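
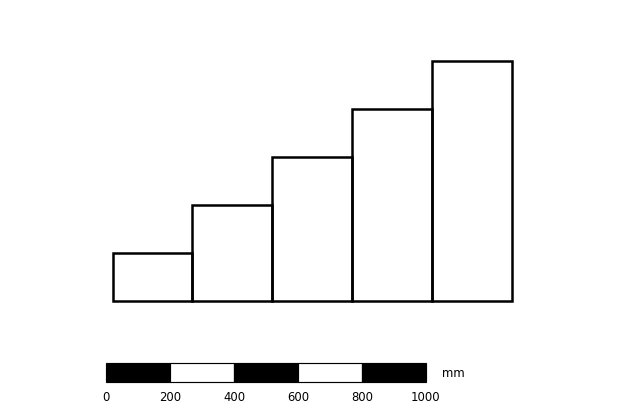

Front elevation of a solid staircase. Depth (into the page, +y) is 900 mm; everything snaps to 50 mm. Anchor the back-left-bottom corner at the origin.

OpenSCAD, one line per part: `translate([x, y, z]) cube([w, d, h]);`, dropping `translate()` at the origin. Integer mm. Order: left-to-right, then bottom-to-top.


cube([250, 900, 150]);
translate([250, 0, 0]) cube([250, 900, 300]);
translate([500, 0, 0]) cube([250, 900, 450]);
translate([750, 0, 0]) cube([250, 900, 600]);
translate([1000, 0, 0]) cube([250, 900, 750]);


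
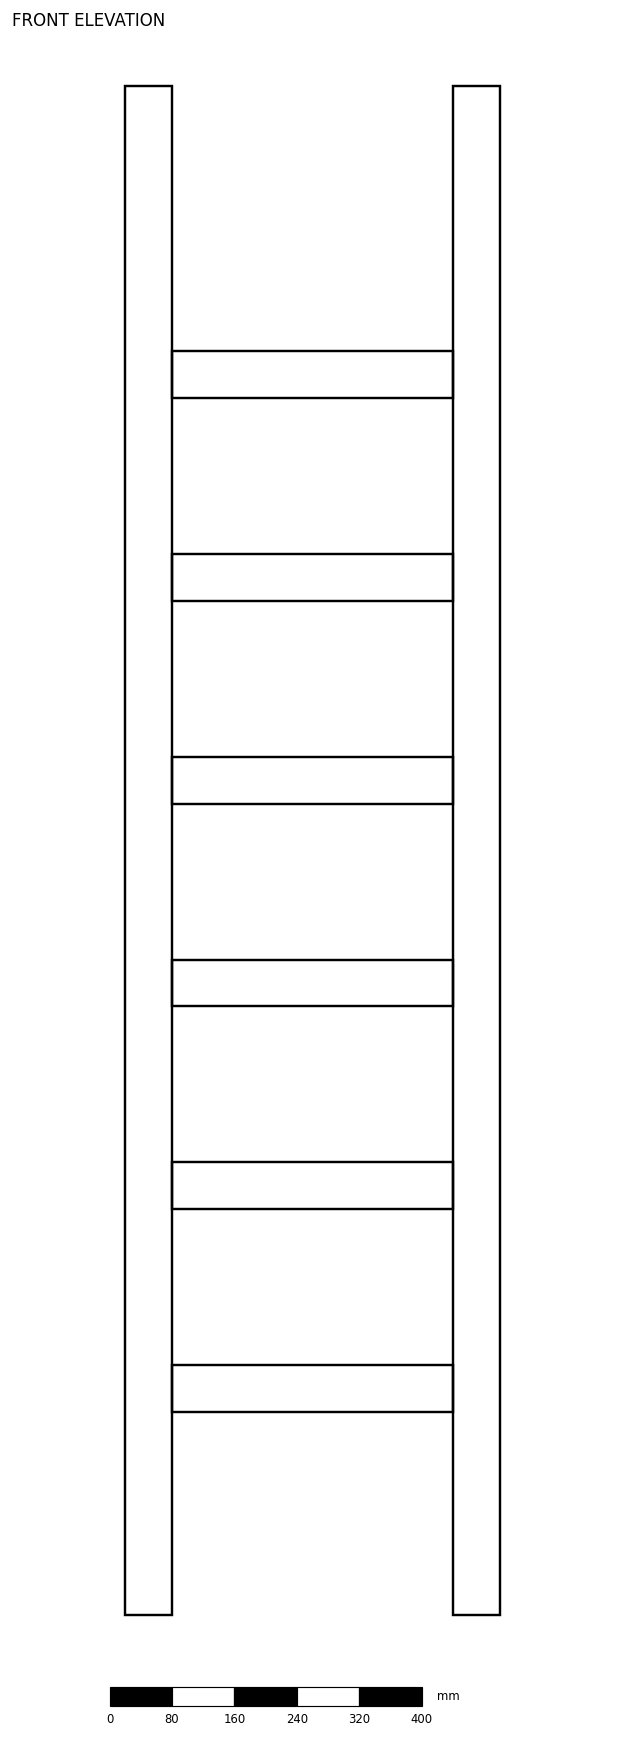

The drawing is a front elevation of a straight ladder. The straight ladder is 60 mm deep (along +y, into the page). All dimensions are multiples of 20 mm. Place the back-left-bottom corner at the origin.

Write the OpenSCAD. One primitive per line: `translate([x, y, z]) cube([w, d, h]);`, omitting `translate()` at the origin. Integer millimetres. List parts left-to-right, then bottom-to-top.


cube([60, 60, 1960]);
translate([60, 0, 260]) cube([360, 60, 60]);
translate([60, 0, 520]) cube([360, 60, 60]);
translate([60, 0, 780]) cube([360, 60, 60]);
translate([60, 0, 1040]) cube([360, 60, 60]);
translate([60, 0, 1300]) cube([360, 60, 60]);
translate([60, 0, 1560]) cube([360, 60, 60]);
translate([420, 0, 0]) cube([60, 60, 1960]);


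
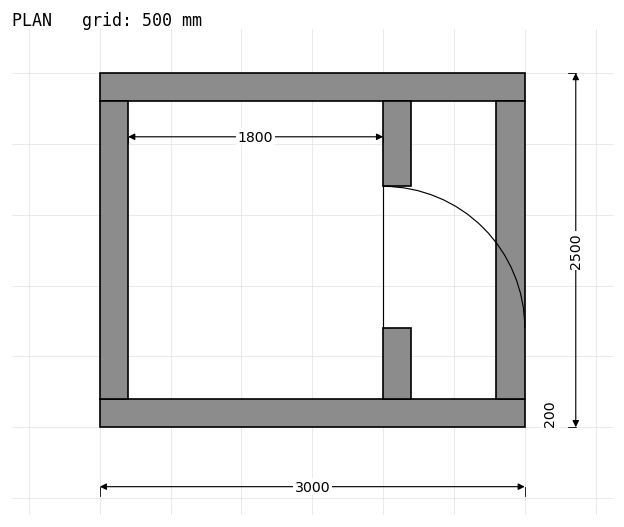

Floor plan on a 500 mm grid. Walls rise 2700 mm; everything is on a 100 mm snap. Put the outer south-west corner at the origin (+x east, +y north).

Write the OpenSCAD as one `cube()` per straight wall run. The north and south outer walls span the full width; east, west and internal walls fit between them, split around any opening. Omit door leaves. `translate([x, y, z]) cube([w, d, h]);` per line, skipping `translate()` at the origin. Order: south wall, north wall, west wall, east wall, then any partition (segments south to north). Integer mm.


cube([3000, 200, 2700]);
translate([0, 2300, 0]) cube([3000, 200, 2700]);
translate([0, 200, 0]) cube([200, 2100, 2700]);
translate([2800, 200, 0]) cube([200, 2100, 2700]);
translate([2000, 200, 0]) cube([200, 500, 2700]);
translate([2000, 1700, 0]) cube([200, 600, 2700]);


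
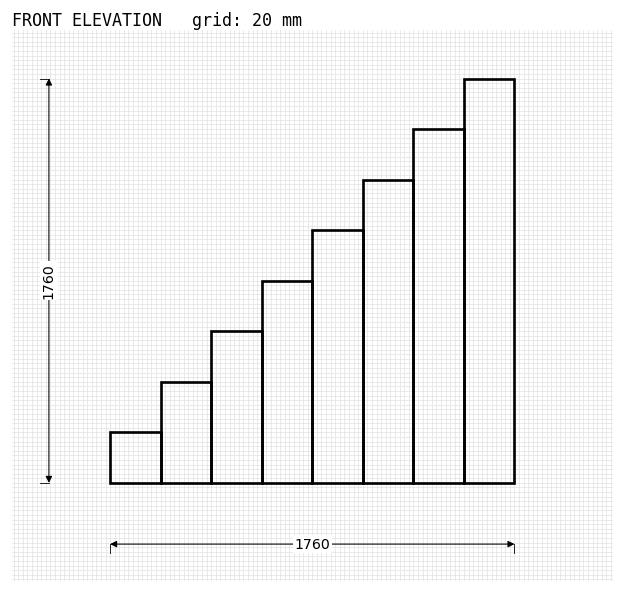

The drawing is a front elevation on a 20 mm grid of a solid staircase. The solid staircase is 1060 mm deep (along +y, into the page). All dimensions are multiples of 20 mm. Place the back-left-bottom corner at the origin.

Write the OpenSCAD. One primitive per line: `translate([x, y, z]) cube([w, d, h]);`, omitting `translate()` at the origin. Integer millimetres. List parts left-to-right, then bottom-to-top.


cube([220, 1060, 220]);
translate([220, 0, 0]) cube([220, 1060, 440]);
translate([440, 0, 0]) cube([220, 1060, 660]);
translate([660, 0, 0]) cube([220, 1060, 880]);
translate([880, 0, 0]) cube([220, 1060, 1100]);
translate([1100, 0, 0]) cube([220, 1060, 1320]);
translate([1320, 0, 0]) cube([220, 1060, 1540]);
translate([1540, 0, 0]) cube([220, 1060, 1760]);


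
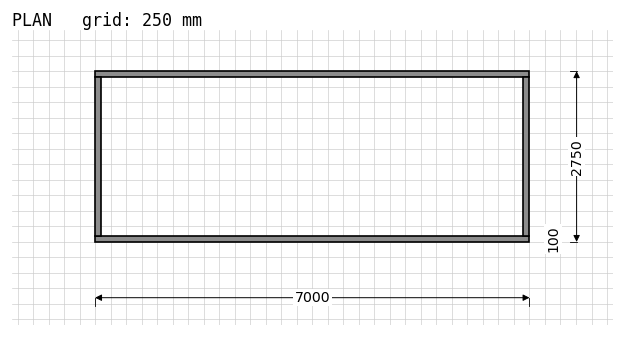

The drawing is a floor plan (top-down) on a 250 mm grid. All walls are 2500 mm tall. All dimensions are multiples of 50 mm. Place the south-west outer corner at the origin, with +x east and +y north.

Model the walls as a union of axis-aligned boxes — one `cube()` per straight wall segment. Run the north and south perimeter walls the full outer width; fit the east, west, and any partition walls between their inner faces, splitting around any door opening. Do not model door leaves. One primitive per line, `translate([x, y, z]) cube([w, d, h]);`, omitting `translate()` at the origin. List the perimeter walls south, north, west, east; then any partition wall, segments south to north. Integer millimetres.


cube([7000, 100, 2500]);
translate([0, 2650, 0]) cube([7000, 100, 2500]);
translate([0, 100, 0]) cube([100, 2550, 2500]);
translate([6900, 100, 0]) cube([100, 2550, 2500]);


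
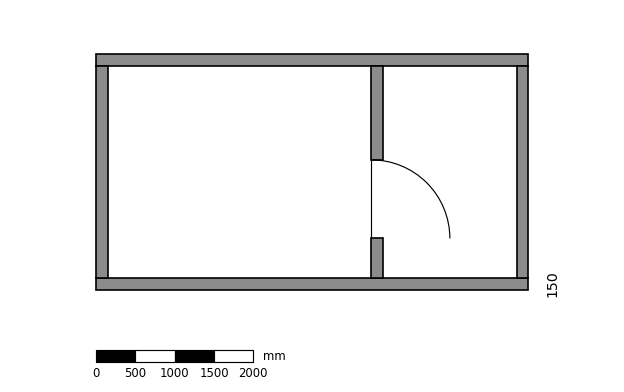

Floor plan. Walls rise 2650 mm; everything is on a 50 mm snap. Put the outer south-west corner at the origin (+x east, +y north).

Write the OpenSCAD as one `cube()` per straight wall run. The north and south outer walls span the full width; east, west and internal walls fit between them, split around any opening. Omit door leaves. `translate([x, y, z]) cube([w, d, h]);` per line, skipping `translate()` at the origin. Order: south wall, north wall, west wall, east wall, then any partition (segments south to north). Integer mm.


cube([5500, 150, 2650]);
translate([0, 2850, 0]) cube([5500, 150, 2650]);
translate([0, 150, 0]) cube([150, 2700, 2650]);
translate([5350, 150, 0]) cube([150, 2700, 2650]);
translate([3500, 150, 0]) cube([150, 500, 2650]);
translate([3500, 1650, 0]) cube([150, 1200, 2650]);


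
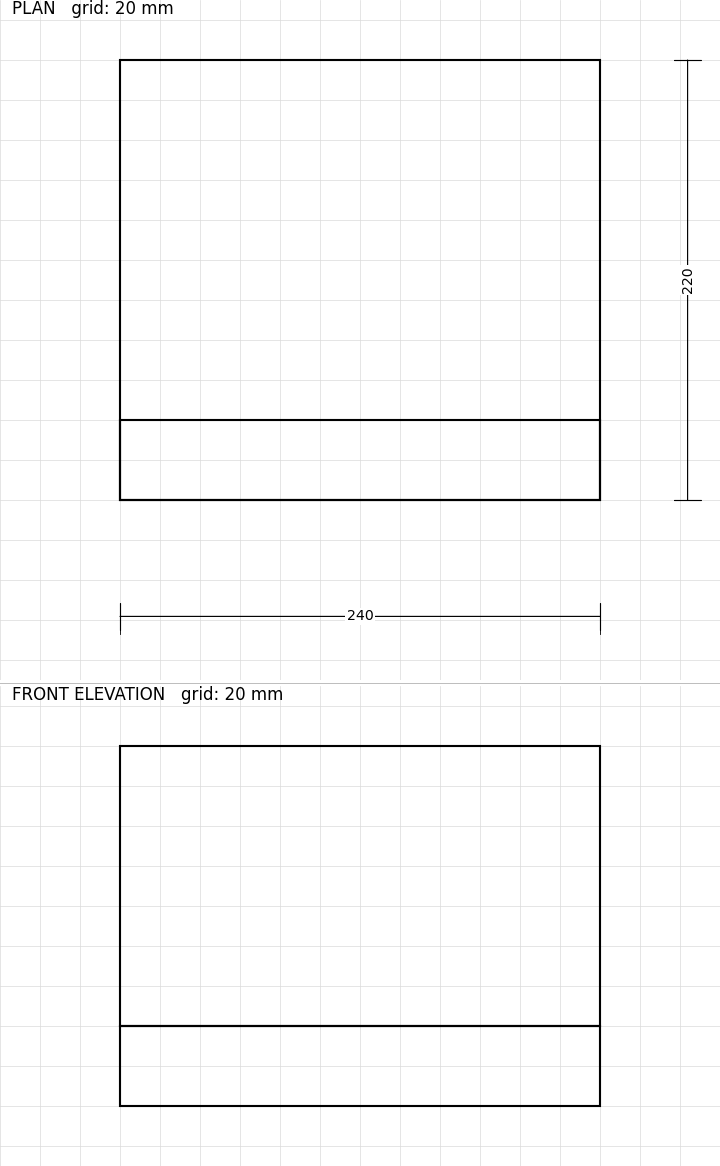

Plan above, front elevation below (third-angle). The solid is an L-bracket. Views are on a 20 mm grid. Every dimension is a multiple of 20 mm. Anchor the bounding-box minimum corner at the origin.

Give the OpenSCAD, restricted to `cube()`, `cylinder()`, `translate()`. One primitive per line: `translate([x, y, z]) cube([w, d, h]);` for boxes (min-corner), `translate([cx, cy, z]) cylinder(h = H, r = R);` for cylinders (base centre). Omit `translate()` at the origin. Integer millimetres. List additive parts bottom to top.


cube([240, 220, 40]);
translate([0, 0, 40]) cube([240, 40, 140]);


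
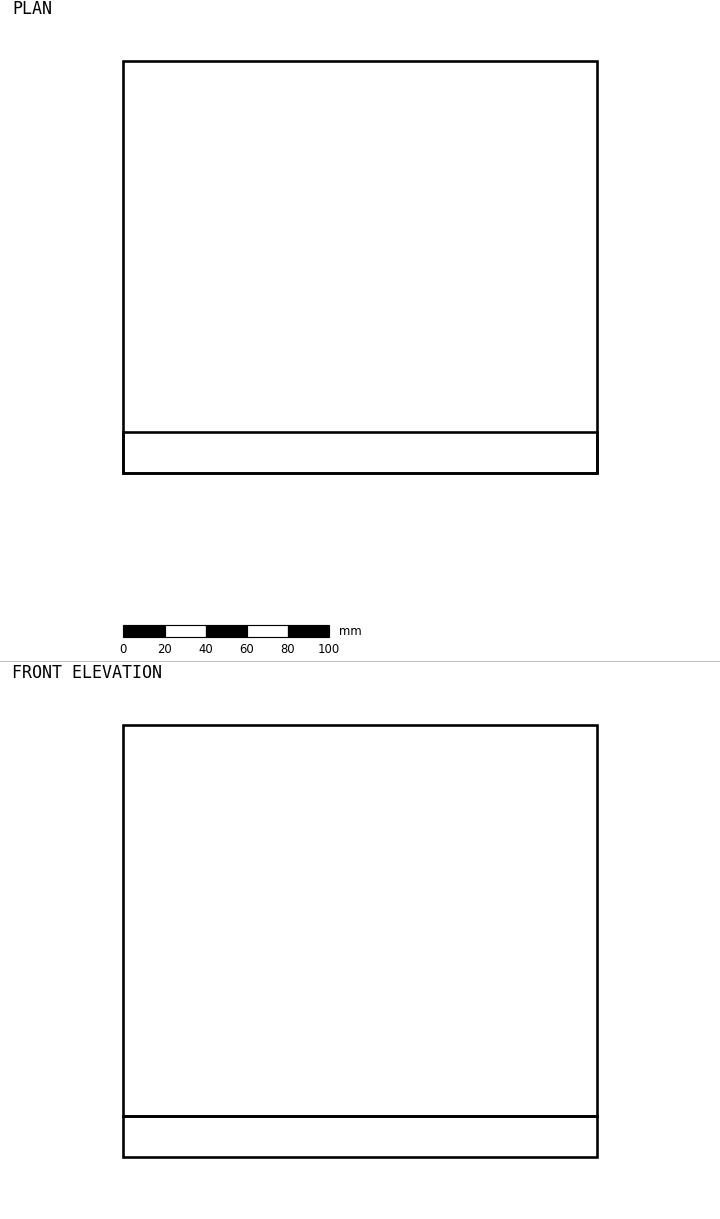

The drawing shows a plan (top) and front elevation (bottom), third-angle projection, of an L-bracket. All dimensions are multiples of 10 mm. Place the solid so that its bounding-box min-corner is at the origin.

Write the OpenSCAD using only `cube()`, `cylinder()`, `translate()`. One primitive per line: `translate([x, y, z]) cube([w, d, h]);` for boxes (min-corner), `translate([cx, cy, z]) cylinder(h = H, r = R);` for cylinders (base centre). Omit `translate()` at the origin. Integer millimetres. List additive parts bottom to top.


cube([230, 200, 20]);
translate([0, 0, 20]) cube([230, 20, 190]);


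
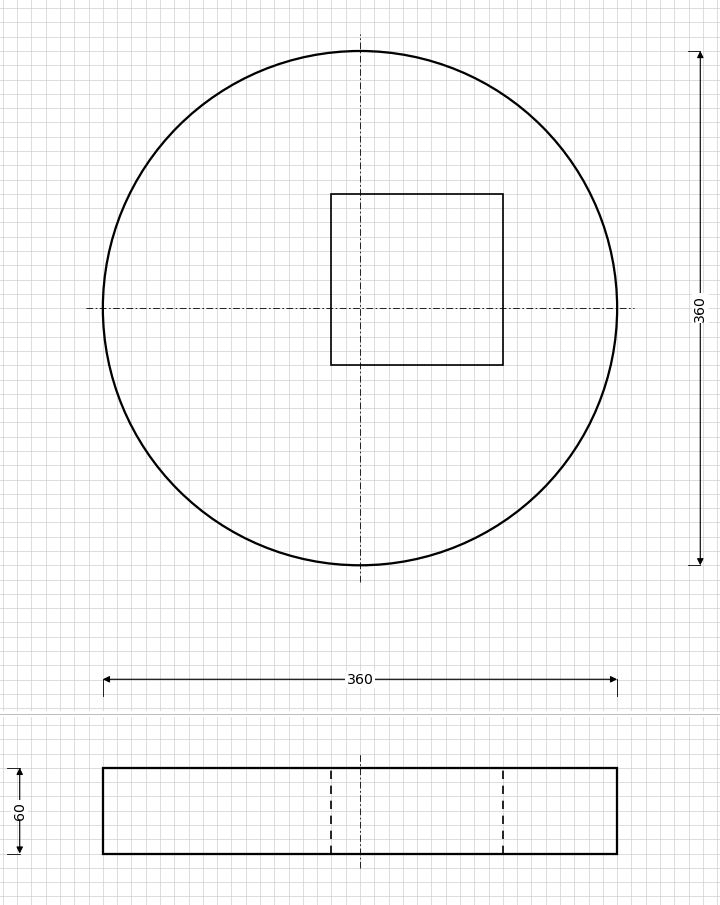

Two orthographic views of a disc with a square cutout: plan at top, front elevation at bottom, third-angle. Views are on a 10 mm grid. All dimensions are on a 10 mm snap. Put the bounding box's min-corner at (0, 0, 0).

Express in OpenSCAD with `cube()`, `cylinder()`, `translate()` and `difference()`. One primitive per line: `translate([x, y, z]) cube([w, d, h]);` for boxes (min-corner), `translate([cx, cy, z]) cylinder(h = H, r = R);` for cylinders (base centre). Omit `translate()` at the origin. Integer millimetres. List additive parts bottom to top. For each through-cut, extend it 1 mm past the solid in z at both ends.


difference() {
  translate([180, 180, 0]) cylinder(h = 60, r = 180);
  translate([160, 140, -1]) cube([120, 120, 62]);
}


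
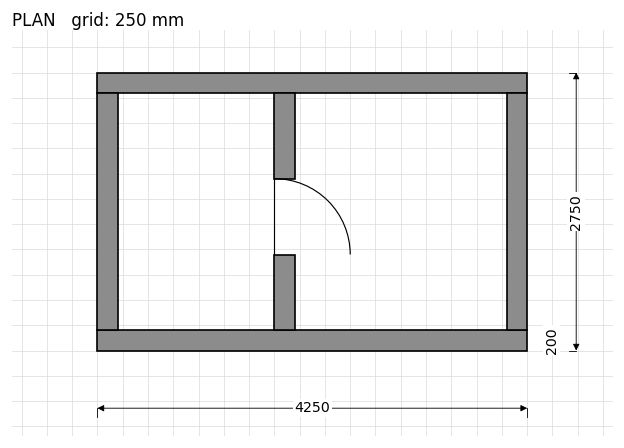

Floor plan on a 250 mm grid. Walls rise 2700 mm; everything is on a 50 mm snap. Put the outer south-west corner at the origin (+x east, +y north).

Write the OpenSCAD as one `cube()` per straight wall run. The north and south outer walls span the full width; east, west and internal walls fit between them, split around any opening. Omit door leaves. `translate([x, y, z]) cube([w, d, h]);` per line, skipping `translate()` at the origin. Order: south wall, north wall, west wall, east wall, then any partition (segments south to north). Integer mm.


cube([4250, 200, 2700]);
translate([0, 2550, 0]) cube([4250, 200, 2700]);
translate([0, 200, 0]) cube([200, 2350, 2700]);
translate([4050, 200, 0]) cube([200, 2350, 2700]);
translate([1750, 200, 0]) cube([200, 750, 2700]);
translate([1750, 1700, 0]) cube([200, 850, 2700]);


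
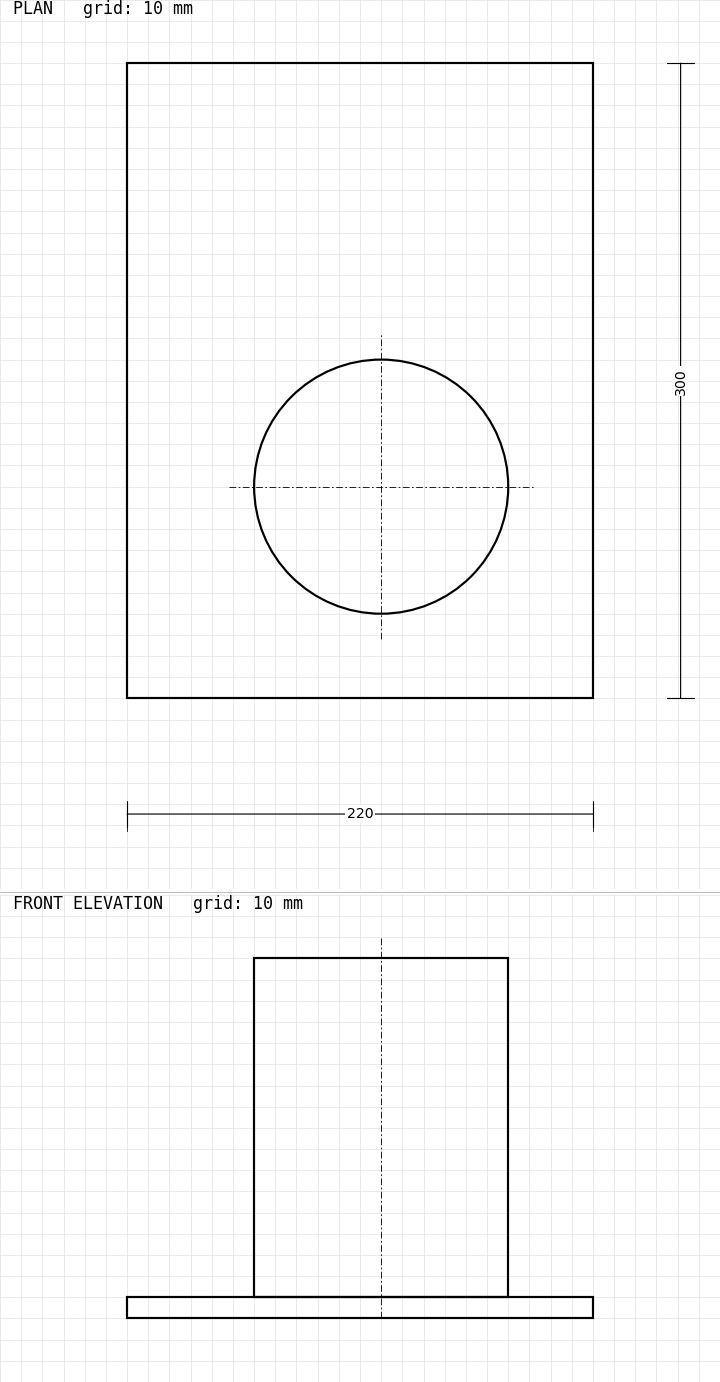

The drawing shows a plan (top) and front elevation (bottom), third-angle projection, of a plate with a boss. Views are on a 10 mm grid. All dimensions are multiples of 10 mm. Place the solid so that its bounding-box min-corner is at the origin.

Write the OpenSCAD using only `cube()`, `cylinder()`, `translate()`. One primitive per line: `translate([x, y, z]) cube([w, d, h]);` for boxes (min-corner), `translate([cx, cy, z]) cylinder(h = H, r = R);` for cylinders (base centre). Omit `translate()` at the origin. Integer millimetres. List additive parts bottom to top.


cube([220, 300, 10]);
translate([120, 100, 10]) cylinder(h = 160, r = 60);


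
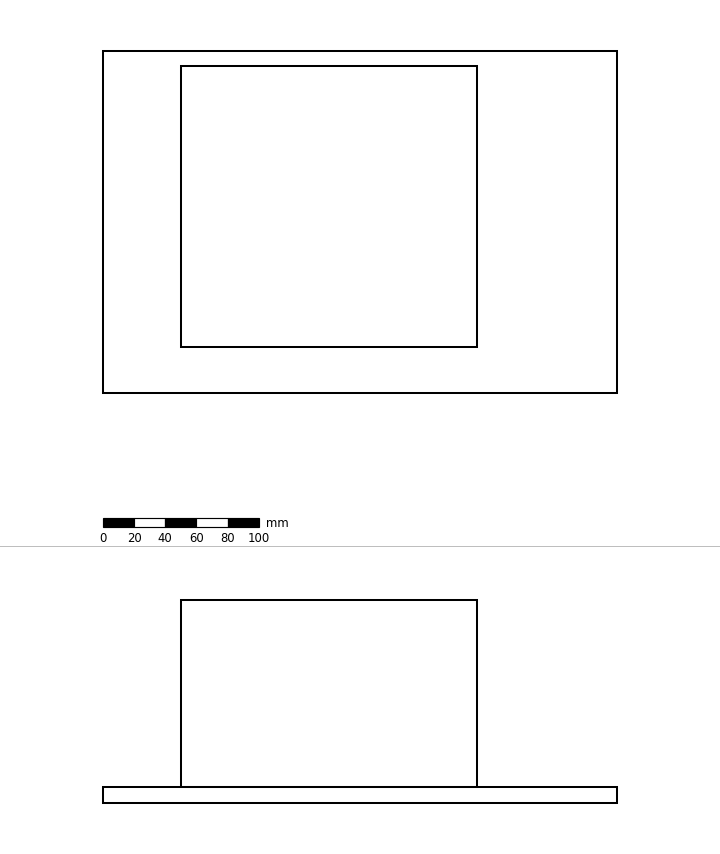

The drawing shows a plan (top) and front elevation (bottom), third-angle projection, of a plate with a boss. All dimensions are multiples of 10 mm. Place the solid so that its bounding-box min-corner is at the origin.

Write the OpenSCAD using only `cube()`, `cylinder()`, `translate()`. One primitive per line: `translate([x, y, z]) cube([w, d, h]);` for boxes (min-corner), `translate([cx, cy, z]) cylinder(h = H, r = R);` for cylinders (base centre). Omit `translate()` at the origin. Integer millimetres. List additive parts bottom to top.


cube([330, 220, 10]);
translate([50, 30, 10]) cube([190, 180, 120]);


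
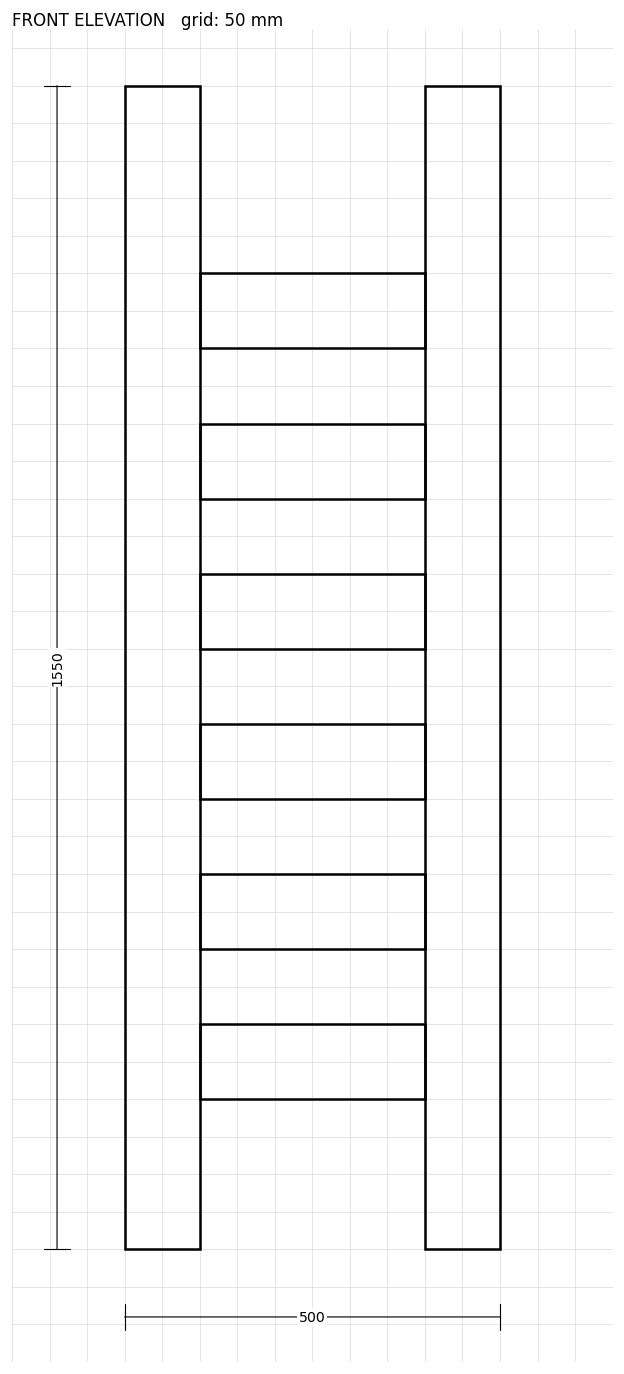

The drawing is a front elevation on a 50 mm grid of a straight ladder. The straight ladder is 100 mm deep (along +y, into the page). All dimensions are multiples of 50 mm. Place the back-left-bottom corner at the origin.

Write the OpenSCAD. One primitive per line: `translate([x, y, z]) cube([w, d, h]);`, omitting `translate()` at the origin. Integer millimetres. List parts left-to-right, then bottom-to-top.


cube([100, 100, 1550]);
translate([100, 0, 200]) cube([300, 100, 100]);
translate([100, 0, 400]) cube([300, 100, 100]);
translate([100, 0, 600]) cube([300, 100, 100]);
translate([100, 0, 800]) cube([300, 100, 100]);
translate([100, 0, 1000]) cube([300, 100, 100]);
translate([100, 0, 1200]) cube([300, 100, 100]);
translate([400, 0, 0]) cube([100, 100, 1550]);


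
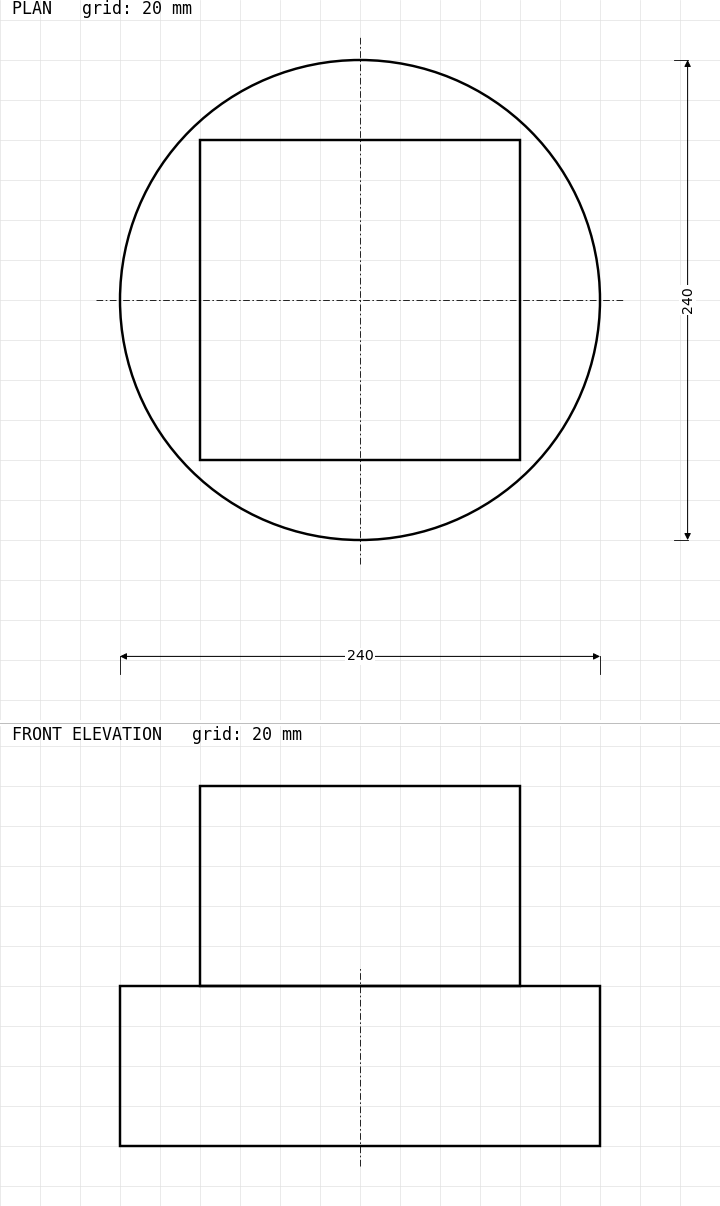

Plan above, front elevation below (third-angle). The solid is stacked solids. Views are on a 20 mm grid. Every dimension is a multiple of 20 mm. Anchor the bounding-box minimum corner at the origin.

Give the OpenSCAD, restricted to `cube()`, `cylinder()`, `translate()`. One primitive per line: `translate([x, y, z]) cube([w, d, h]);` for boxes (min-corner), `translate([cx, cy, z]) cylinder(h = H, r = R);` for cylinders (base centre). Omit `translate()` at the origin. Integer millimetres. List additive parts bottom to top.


translate([120, 120, 0]) cylinder(h = 80, r = 120);
translate([40, 40, 80]) cube([160, 160, 100]);


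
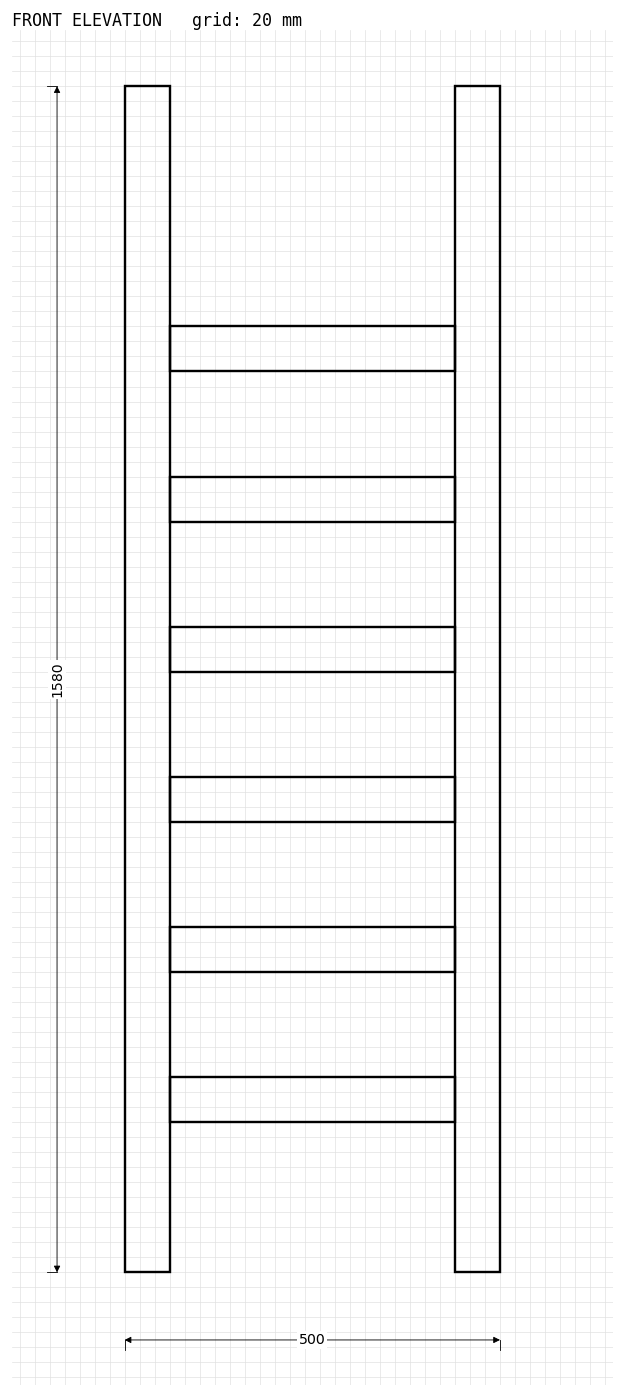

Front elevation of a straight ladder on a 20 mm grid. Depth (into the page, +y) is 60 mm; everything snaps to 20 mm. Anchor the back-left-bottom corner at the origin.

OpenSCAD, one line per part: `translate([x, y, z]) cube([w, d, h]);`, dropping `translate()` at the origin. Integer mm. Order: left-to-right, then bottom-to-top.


cube([60, 60, 1580]);
translate([60, 0, 200]) cube([380, 60, 60]);
translate([60, 0, 400]) cube([380, 60, 60]);
translate([60, 0, 600]) cube([380, 60, 60]);
translate([60, 0, 800]) cube([380, 60, 60]);
translate([60, 0, 1000]) cube([380, 60, 60]);
translate([60, 0, 1200]) cube([380, 60, 60]);
translate([440, 0, 0]) cube([60, 60, 1580]);


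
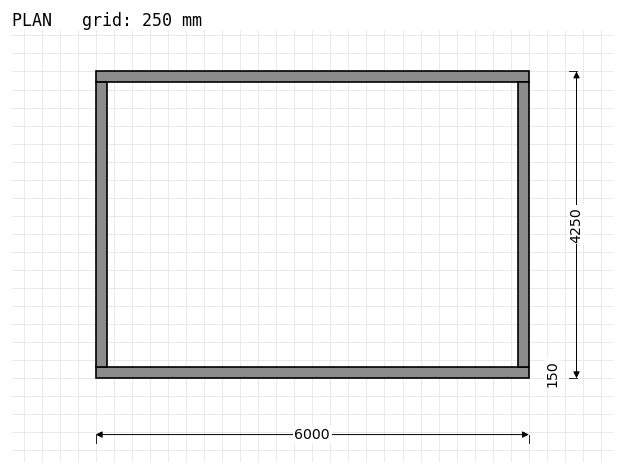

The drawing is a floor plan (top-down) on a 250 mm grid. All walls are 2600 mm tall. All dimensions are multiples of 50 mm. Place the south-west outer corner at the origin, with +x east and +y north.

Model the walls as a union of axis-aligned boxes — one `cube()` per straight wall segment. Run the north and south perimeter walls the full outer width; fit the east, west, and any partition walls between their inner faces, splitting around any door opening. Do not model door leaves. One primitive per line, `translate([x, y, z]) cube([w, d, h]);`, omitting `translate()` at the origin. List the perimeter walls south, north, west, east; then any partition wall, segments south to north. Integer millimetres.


cube([6000, 150, 2600]);
translate([0, 4100, 0]) cube([6000, 150, 2600]);
translate([0, 150, 0]) cube([150, 3950, 2600]);
translate([5850, 150, 0]) cube([150, 3950, 2600]);


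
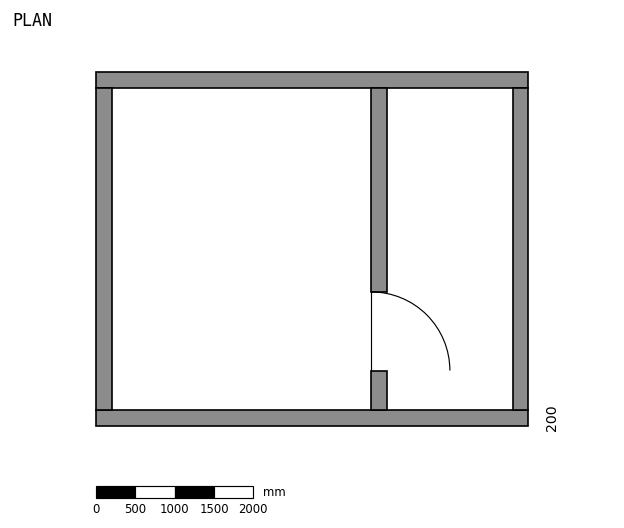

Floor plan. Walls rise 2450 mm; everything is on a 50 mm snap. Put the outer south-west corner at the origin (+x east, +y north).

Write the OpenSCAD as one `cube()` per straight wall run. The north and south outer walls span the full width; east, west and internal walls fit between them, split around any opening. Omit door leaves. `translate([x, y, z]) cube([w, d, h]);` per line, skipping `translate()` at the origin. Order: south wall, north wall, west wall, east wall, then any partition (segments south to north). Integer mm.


cube([5500, 200, 2450]);
translate([0, 4300, 0]) cube([5500, 200, 2450]);
translate([0, 200, 0]) cube([200, 4100, 2450]);
translate([5300, 200, 0]) cube([200, 4100, 2450]);
translate([3500, 200, 0]) cube([200, 500, 2450]);
translate([3500, 1700, 0]) cube([200, 2600, 2450]);


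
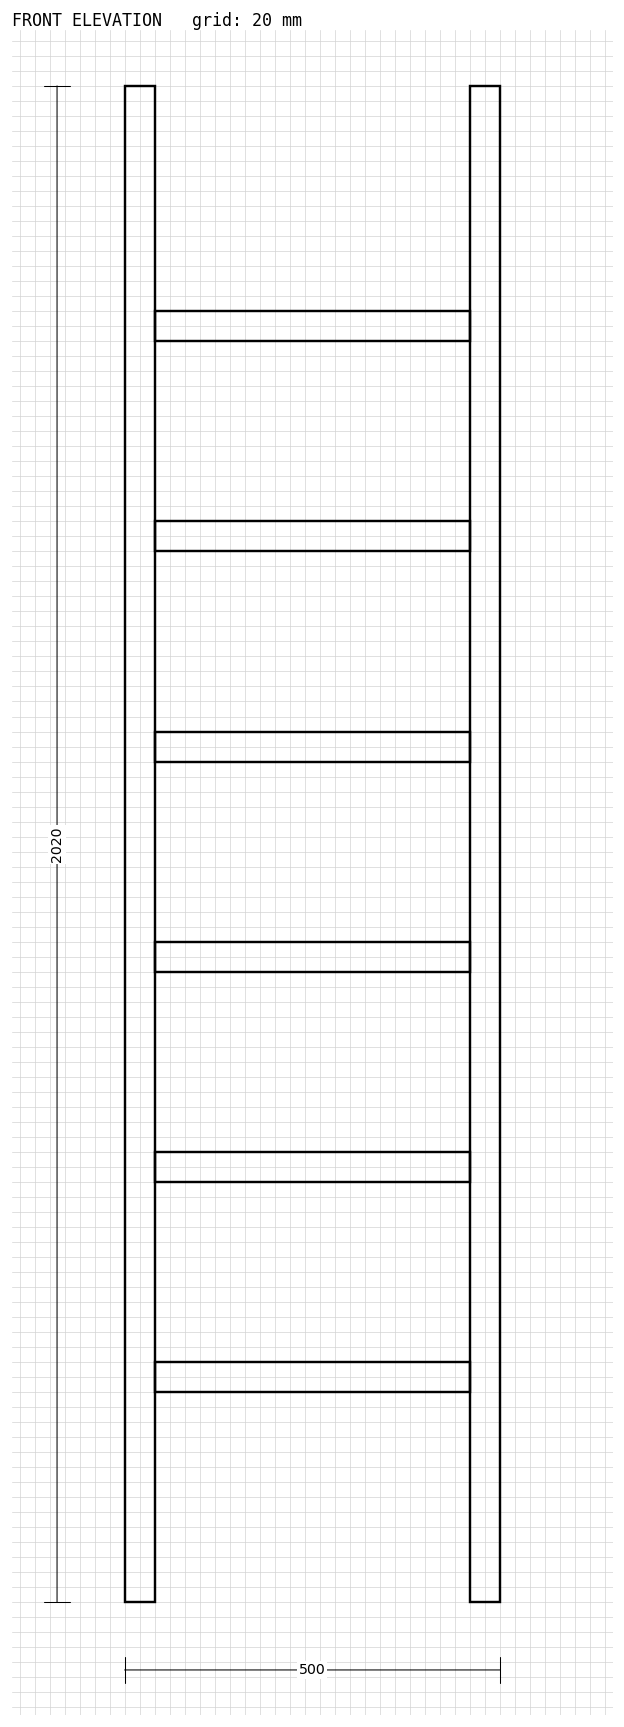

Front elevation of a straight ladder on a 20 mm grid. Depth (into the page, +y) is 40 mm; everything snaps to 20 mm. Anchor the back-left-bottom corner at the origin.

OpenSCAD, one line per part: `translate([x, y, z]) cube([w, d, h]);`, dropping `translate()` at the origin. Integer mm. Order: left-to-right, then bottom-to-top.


cube([40, 40, 2020]);
translate([40, 0, 280]) cube([420, 40, 40]);
translate([40, 0, 560]) cube([420, 40, 40]);
translate([40, 0, 840]) cube([420, 40, 40]);
translate([40, 0, 1120]) cube([420, 40, 40]);
translate([40, 0, 1400]) cube([420, 40, 40]);
translate([40, 0, 1680]) cube([420, 40, 40]);
translate([460, 0, 0]) cube([40, 40, 2020]);


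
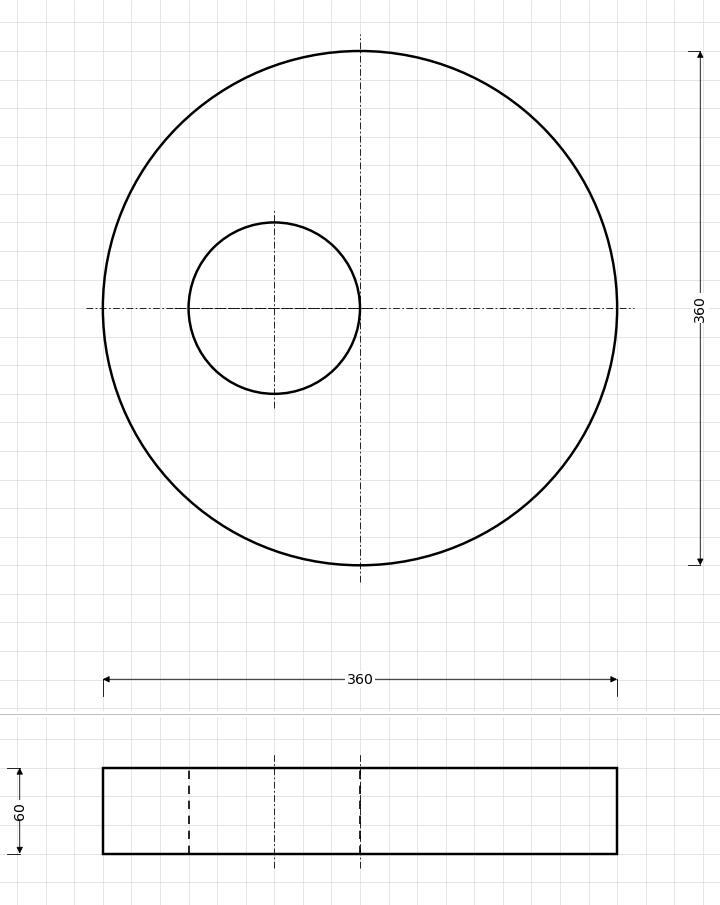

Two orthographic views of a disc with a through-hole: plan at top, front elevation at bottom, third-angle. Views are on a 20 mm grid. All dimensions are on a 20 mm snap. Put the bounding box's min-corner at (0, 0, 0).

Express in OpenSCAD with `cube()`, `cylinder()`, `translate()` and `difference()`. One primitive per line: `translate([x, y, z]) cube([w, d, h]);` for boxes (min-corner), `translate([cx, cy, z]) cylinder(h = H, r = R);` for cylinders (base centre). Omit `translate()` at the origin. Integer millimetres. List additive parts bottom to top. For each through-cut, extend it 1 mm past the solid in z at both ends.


difference() {
  translate([180, 180, 0]) cylinder(h = 60, r = 180);
  translate([120, 180, -1]) cylinder(h = 62, r = 60);
}


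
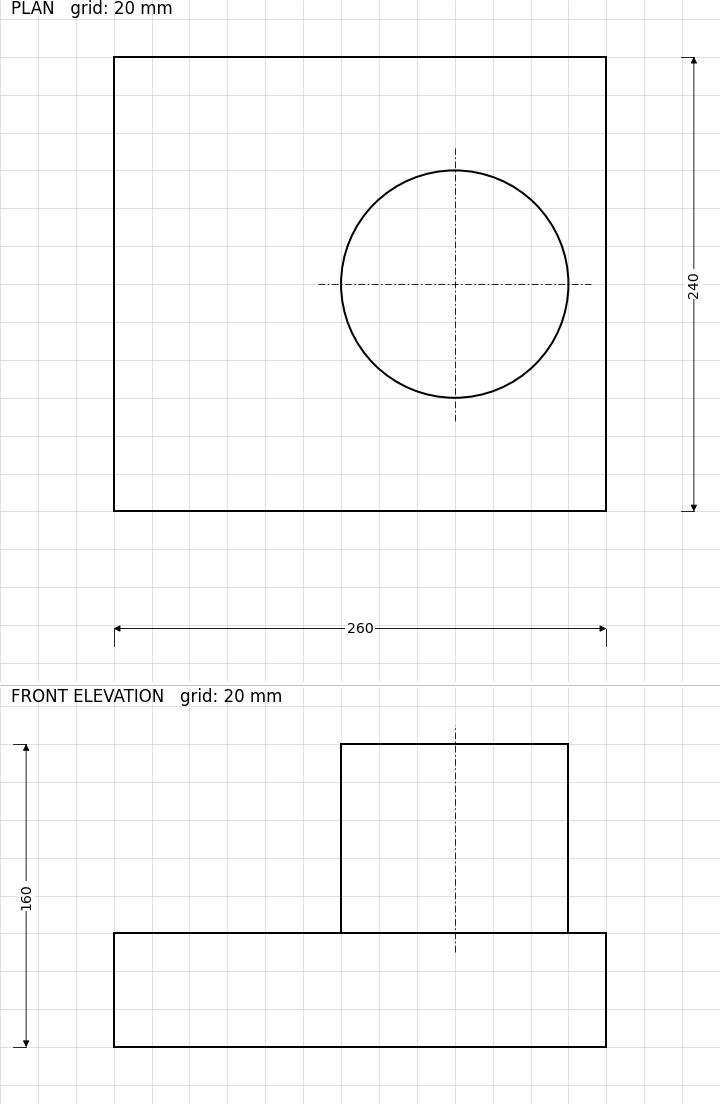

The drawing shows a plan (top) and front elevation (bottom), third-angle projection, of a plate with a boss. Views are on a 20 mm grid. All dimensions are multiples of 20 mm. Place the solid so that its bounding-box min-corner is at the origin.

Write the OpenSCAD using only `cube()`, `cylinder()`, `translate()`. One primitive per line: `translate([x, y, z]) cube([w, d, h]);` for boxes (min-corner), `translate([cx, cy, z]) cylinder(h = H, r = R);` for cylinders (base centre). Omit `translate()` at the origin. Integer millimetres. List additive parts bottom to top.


cube([260, 240, 60]);
translate([180, 120, 60]) cylinder(h = 100, r = 60);


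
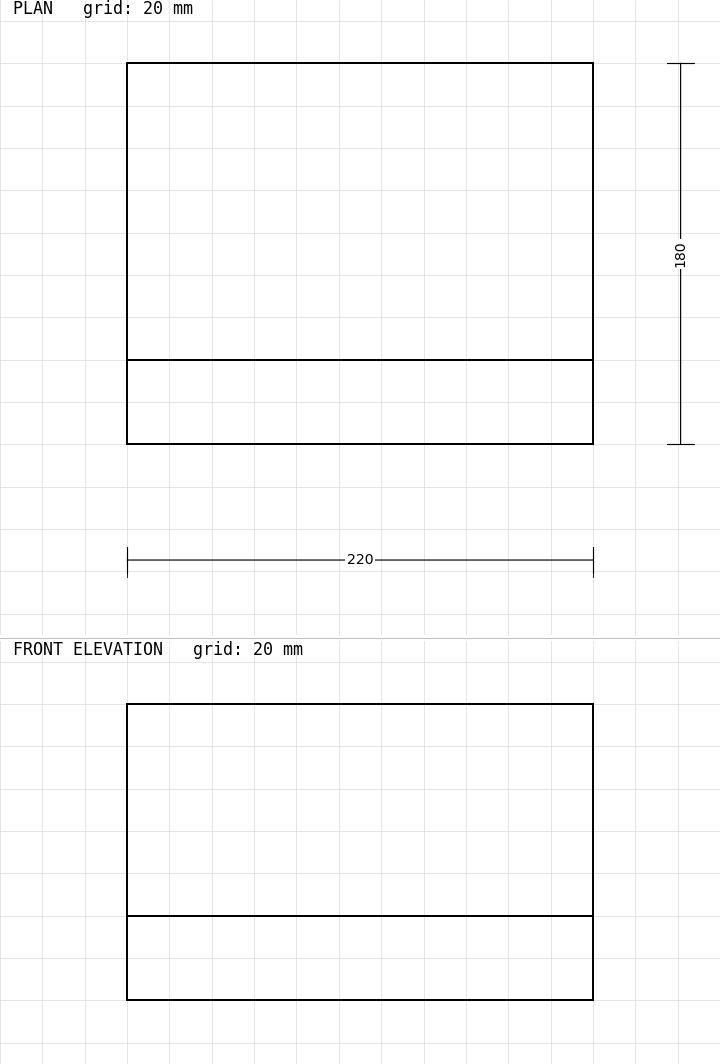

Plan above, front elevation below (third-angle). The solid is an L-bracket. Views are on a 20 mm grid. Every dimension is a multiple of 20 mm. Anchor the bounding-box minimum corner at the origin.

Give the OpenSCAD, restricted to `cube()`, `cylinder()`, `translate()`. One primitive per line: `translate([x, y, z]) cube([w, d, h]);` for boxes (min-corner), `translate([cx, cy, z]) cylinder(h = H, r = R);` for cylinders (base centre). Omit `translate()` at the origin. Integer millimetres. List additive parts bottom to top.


cube([220, 180, 40]);
translate([0, 0, 40]) cube([220, 40, 100]);


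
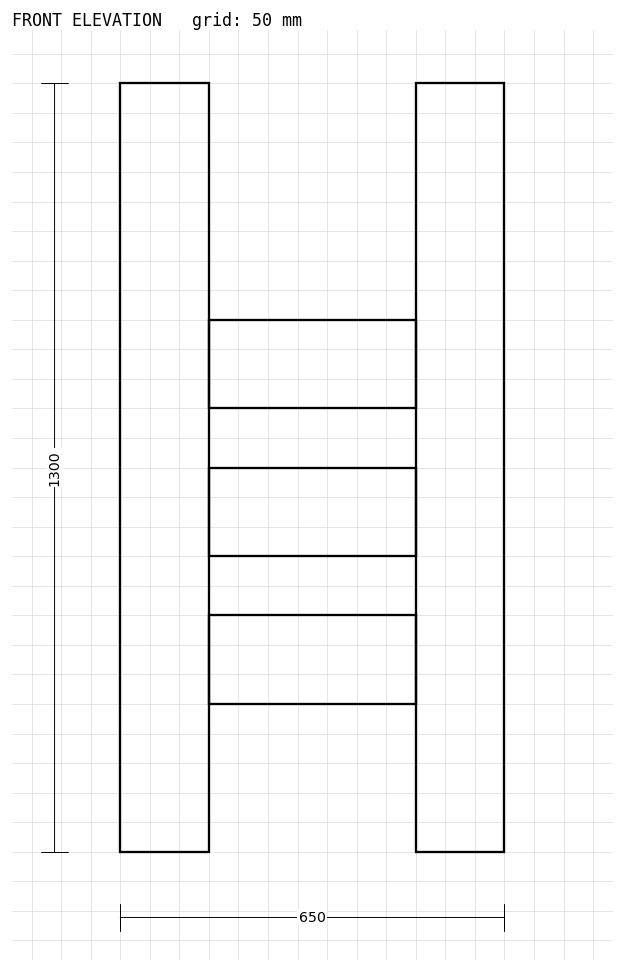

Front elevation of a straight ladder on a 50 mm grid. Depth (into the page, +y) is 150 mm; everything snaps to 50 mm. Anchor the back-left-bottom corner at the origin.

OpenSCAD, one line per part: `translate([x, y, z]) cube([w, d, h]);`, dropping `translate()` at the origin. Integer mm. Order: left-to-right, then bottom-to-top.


cube([150, 150, 1300]);
translate([150, 0, 250]) cube([350, 150, 150]);
translate([150, 0, 500]) cube([350, 150, 150]);
translate([150, 0, 750]) cube([350, 150, 150]);
translate([500, 0, 0]) cube([150, 150, 1300]);


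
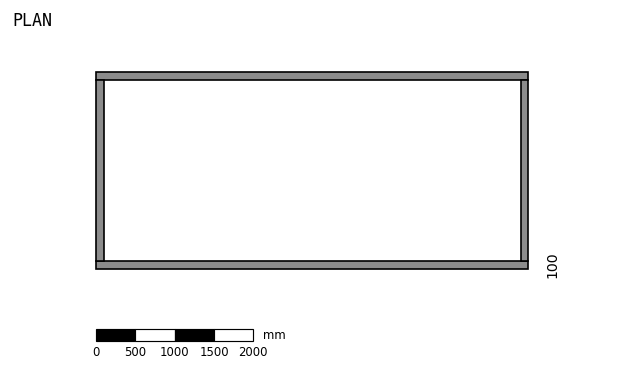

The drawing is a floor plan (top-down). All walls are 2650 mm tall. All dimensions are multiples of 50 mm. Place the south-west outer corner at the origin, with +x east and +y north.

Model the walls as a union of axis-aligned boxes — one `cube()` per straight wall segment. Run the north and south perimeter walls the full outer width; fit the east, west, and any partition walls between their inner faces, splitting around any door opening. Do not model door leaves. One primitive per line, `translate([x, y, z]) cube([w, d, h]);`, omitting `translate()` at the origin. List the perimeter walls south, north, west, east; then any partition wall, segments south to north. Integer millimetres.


cube([5500, 100, 2650]);
translate([0, 2400, 0]) cube([5500, 100, 2650]);
translate([0, 100, 0]) cube([100, 2300, 2650]);
translate([5400, 100, 0]) cube([100, 2300, 2650]);


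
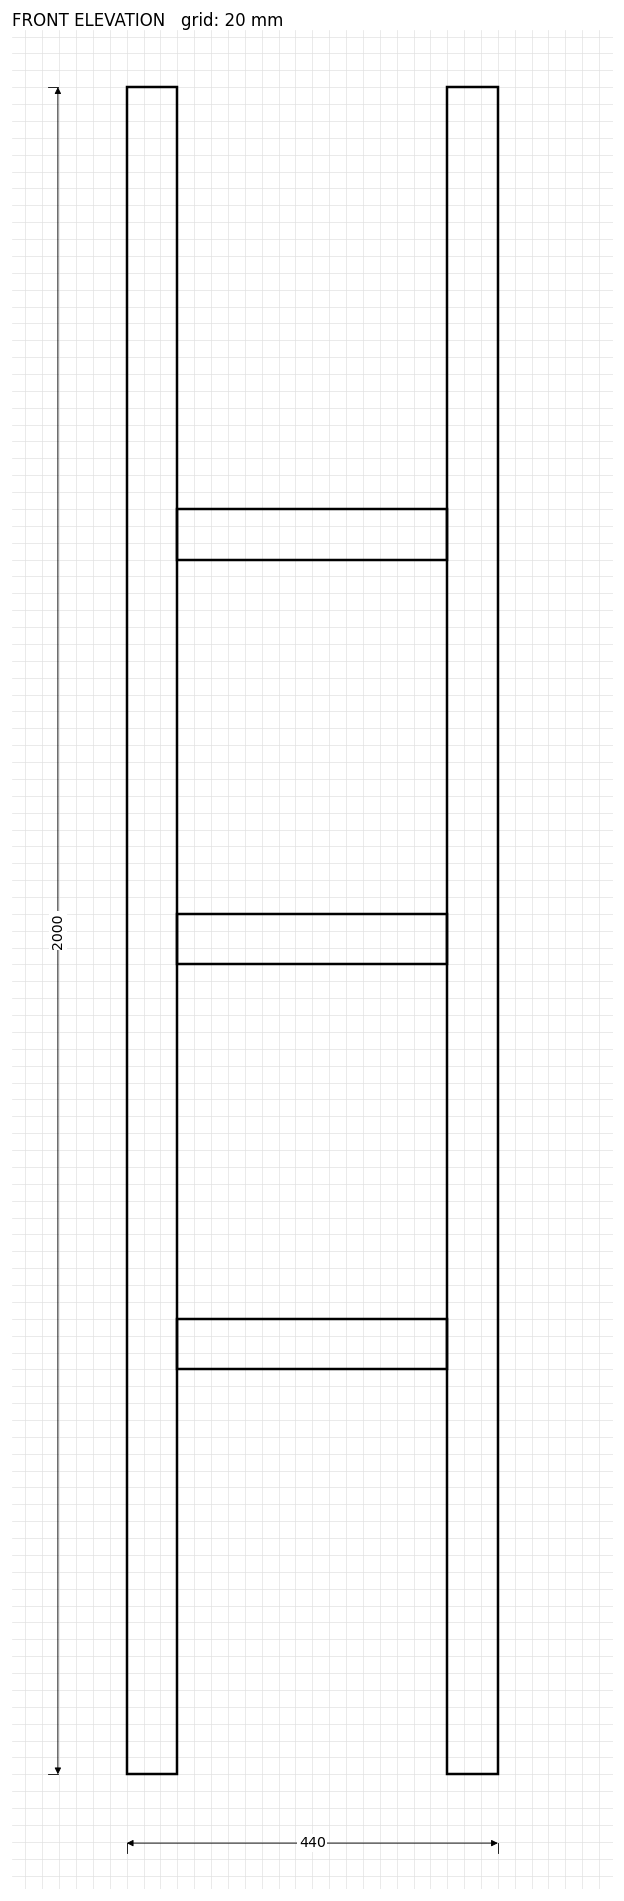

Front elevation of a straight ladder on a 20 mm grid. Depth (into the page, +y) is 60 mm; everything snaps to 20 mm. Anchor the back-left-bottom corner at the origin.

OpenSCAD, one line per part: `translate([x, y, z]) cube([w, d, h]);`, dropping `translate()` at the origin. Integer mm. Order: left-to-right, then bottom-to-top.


cube([60, 60, 2000]);
translate([60, 0, 480]) cube([320, 60, 60]);
translate([60, 0, 960]) cube([320, 60, 60]);
translate([60, 0, 1440]) cube([320, 60, 60]);
translate([380, 0, 0]) cube([60, 60, 2000]);


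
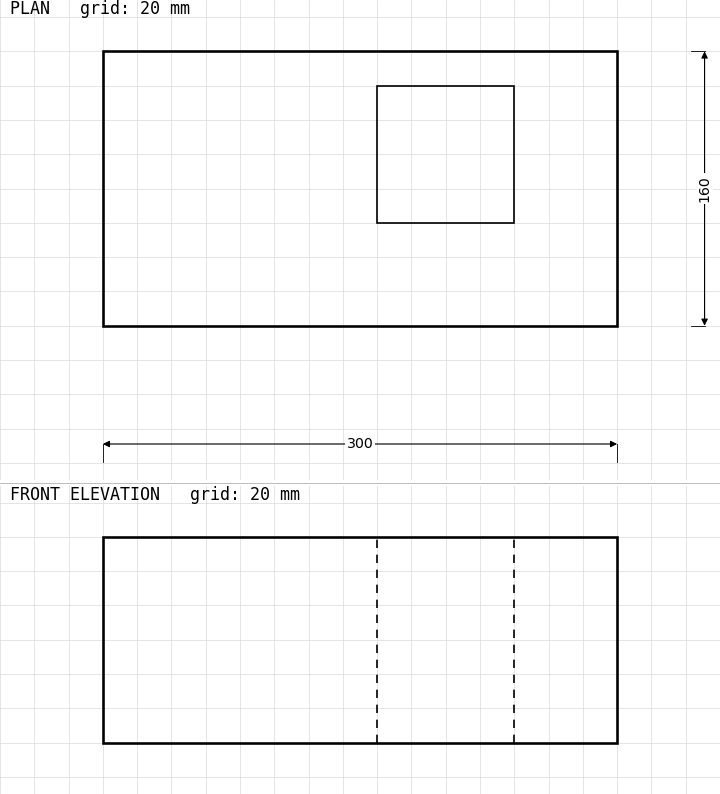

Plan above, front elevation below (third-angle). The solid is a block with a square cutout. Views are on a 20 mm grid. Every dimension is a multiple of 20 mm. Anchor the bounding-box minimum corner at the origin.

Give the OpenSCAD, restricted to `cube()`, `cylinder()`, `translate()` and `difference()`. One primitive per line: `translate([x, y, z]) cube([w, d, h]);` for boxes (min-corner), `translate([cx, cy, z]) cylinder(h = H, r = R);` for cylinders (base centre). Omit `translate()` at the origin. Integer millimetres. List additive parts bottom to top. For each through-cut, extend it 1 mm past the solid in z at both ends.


difference() {
  cube([300, 160, 120]);
  translate([160, 60, -1]) cube([80, 80, 122]);
}


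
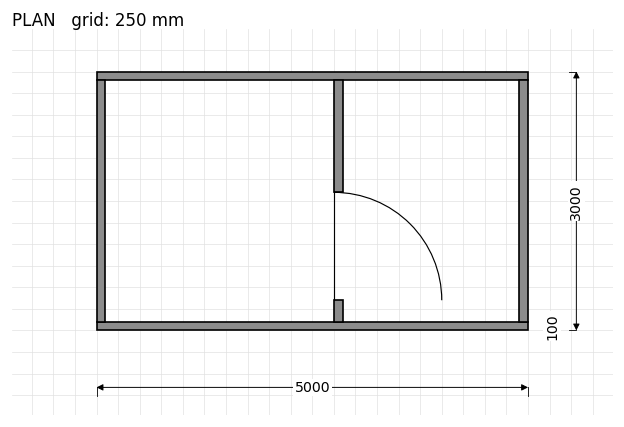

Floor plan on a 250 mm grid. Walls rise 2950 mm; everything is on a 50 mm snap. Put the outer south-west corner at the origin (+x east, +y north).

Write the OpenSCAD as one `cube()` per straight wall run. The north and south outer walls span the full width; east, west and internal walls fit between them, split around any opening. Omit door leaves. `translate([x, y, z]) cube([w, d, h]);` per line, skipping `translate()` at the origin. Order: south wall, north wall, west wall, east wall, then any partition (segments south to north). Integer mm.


cube([5000, 100, 2950]);
translate([0, 2900, 0]) cube([5000, 100, 2950]);
translate([0, 100, 0]) cube([100, 2800, 2950]);
translate([4900, 100, 0]) cube([100, 2800, 2950]);
translate([2750, 100, 0]) cube([100, 250, 2950]);
translate([2750, 1600, 0]) cube([100, 1300, 2950]);


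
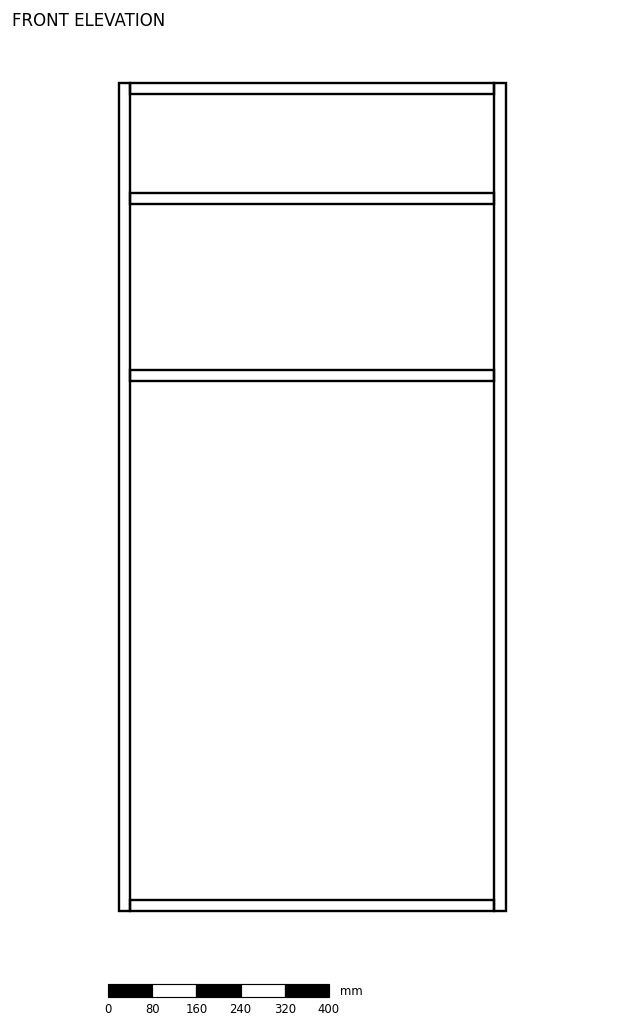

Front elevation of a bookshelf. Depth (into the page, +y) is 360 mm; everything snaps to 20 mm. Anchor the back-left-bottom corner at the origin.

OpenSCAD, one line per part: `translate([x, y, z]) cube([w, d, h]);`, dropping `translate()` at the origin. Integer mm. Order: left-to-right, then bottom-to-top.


cube([20, 360, 1500]);
translate([20, 0, 0]) cube([660, 360, 20]);
translate([20, 0, 960]) cube([660, 360, 20]);
translate([20, 0, 1280]) cube([660, 360, 20]);
translate([20, 0, 1480]) cube([660, 360, 20]);
translate([680, 0, 0]) cube([20, 360, 1500]);


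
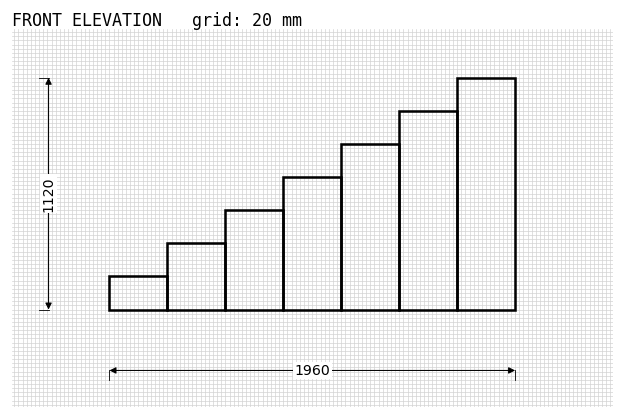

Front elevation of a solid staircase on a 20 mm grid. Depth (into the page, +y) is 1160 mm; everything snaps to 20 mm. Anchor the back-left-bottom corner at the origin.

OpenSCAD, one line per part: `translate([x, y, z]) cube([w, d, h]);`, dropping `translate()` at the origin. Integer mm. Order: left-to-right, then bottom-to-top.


cube([280, 1160, 160]);
translate([280, 0, 0]) cube([280, 1160, 320]);
translate([560, 0, 0]) cube([280, 1160, 480]);
translate([840, 0, 0]) cube([280, 1160, 640]);
translate([1120, 0, 0]) cube([280, 1160, 800]);
translate([1400, 0, 0]) cube([280, 1160, 960]);
translate([1680, 0, 0]) cube([280, 1160, 1120]);


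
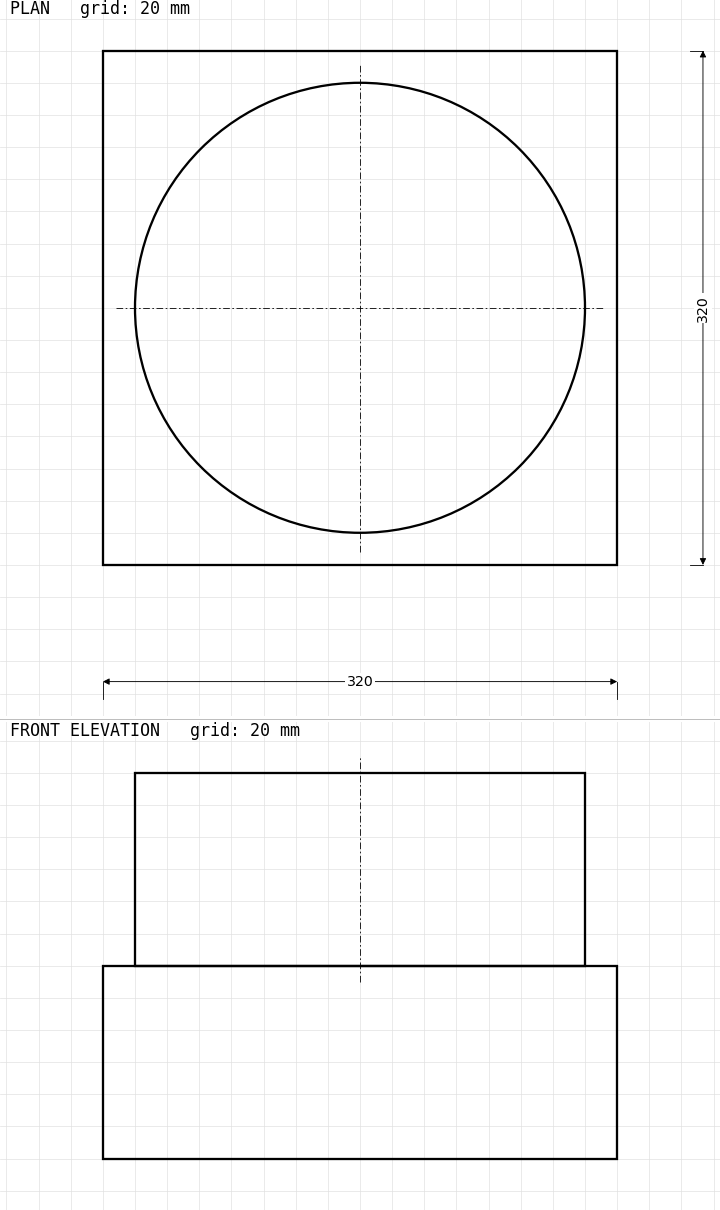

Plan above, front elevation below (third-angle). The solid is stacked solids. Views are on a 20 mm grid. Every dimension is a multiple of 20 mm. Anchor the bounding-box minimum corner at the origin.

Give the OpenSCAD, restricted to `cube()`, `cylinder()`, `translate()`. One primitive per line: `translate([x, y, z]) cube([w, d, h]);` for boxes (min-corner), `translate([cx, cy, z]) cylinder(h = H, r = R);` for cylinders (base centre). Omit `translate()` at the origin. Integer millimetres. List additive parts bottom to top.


cube([320, 320, 120]);
translate([160, 160, 120]) cylinder(h = 120, r = 140);


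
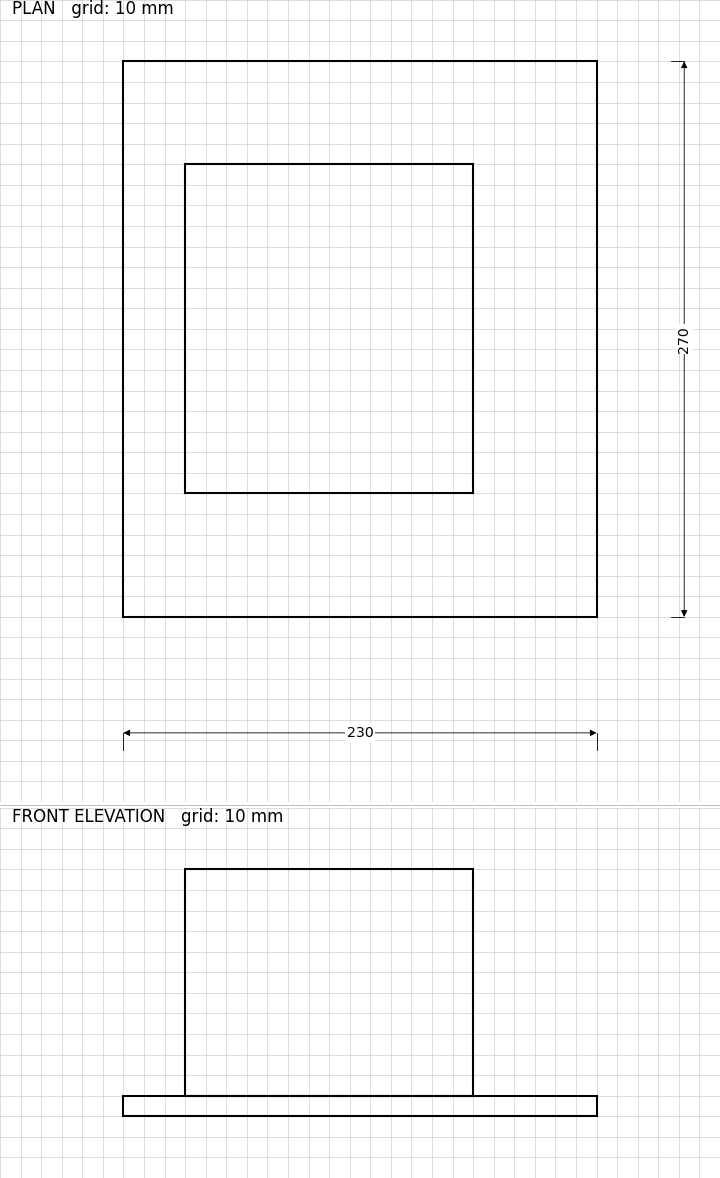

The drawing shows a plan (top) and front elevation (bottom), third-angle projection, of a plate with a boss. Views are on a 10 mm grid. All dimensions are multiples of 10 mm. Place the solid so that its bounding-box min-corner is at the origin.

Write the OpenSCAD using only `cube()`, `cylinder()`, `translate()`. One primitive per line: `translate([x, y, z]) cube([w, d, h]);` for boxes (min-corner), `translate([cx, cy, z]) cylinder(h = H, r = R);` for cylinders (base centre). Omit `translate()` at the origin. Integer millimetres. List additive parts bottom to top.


cube([230, 270, 10]);
translate([30, 60, 10]) cube([140, 160, 110]);


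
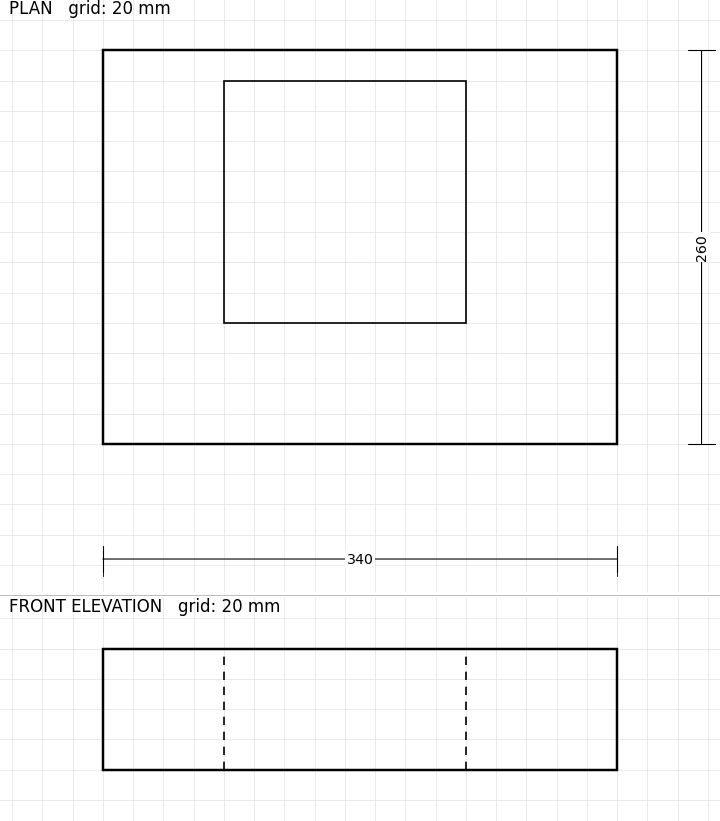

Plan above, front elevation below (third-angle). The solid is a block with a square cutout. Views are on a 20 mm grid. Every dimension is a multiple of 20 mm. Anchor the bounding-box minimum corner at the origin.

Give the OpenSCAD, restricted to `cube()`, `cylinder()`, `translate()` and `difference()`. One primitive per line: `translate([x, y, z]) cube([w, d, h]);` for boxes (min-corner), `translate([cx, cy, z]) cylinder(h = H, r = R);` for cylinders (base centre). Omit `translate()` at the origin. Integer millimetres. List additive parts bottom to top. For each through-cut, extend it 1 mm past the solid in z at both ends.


difference() {
  cube([340, 260, 80]);
  translate([80, 80, -1]) cube([160, 160, 82]);
}


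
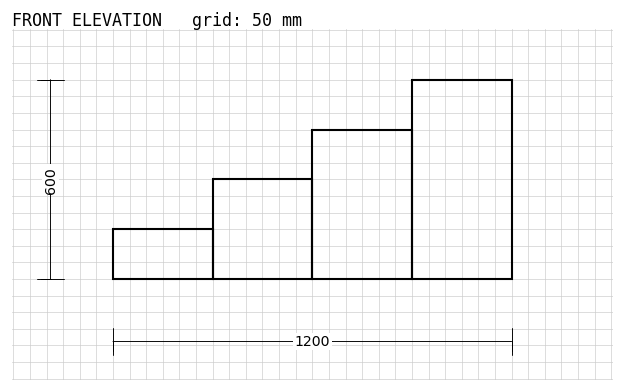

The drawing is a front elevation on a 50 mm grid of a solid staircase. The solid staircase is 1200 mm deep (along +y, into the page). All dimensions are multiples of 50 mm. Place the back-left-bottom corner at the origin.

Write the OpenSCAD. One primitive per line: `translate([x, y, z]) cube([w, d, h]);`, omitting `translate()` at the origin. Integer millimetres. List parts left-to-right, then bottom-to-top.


cube([300, 1200, 150]);
translate([300, 0, 0]) cube([300, 1200, 300]);
translate([600, 0, 0]) cube([300, 1200, 450]);
translate([900, 0, 0]) cube([300, 1200, 600]);


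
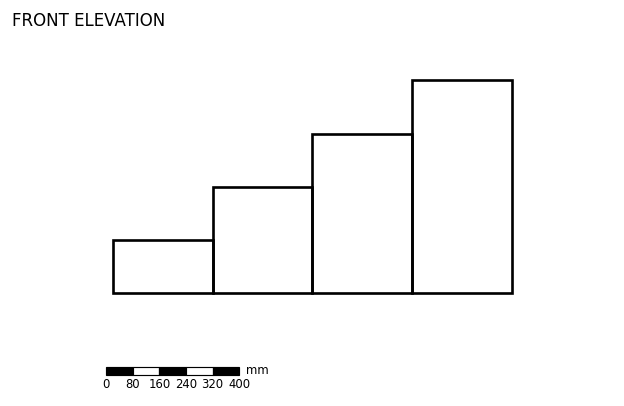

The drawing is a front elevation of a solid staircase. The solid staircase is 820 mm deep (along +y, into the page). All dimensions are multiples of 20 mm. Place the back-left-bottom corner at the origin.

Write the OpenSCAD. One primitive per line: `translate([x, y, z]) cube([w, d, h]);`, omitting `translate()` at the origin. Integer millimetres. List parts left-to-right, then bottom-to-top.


cube([300, 820, 160]);
translate([300, 0, 0]) cube([300, 820, 320]);
translate([600, 0, 0]) cube([300, 820, 480]);
translate([900, 0, 0]) cube([300, 820, 640]);


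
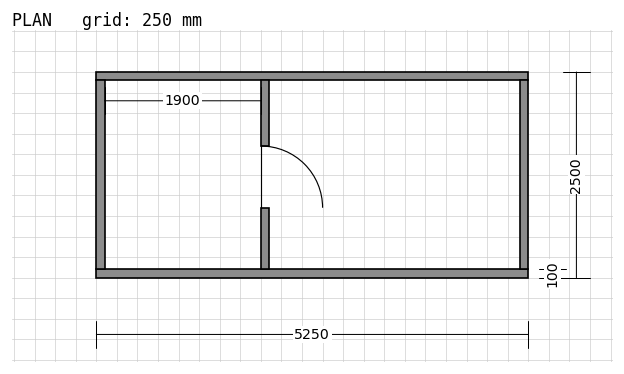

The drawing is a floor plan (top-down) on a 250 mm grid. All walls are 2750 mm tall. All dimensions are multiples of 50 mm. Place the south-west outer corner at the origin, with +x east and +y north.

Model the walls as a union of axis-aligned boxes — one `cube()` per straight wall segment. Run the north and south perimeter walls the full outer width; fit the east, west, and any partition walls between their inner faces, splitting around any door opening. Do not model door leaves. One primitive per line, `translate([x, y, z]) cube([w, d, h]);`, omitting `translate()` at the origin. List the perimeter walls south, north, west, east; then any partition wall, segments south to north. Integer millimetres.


cube([5250, 100, 2750]);
translate([0, 2400, 0]) cube([5250, 100, 2750]);
translate([0, 100, 0]) cube([100, 2300, 2750]);
translate([5150, 100, 0]) cube([100, 2300, 2750]);
translate([2000, 100, 0]) cube([100, 750, 2750]);
translate([2000, 1600, 0]) cube([100, 800, 2750]);


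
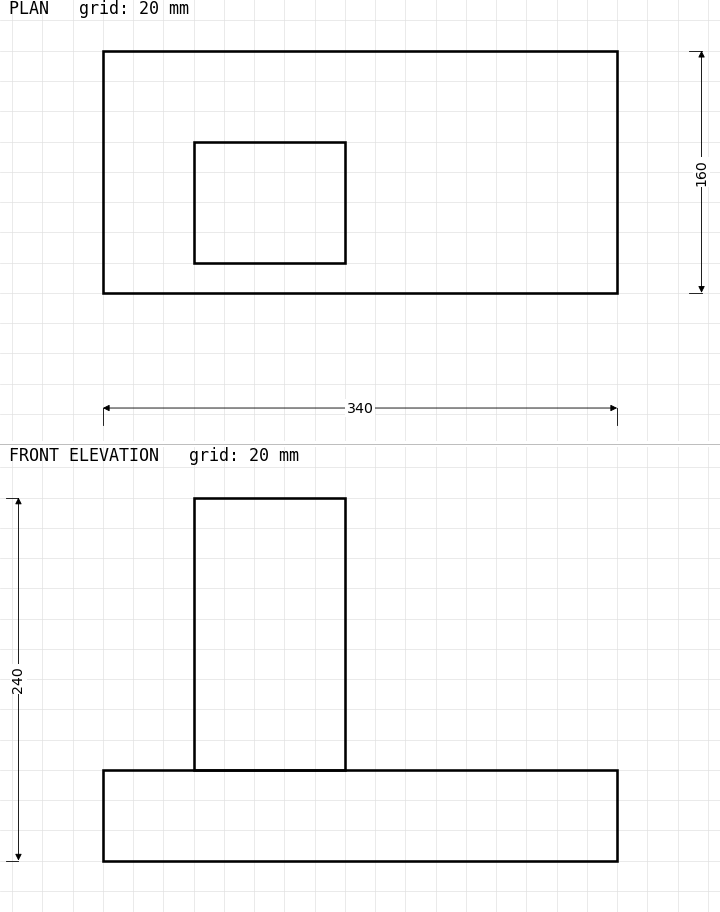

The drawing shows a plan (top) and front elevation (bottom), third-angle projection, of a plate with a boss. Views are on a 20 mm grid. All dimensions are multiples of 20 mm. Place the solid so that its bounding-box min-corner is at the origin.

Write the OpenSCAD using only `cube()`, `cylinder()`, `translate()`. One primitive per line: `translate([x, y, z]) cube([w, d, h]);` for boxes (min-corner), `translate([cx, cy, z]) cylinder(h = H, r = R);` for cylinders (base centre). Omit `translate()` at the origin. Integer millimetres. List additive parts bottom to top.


cube([340, 160, 60]);
translate([60, 20, 60]) cube([100, 80, 180]);


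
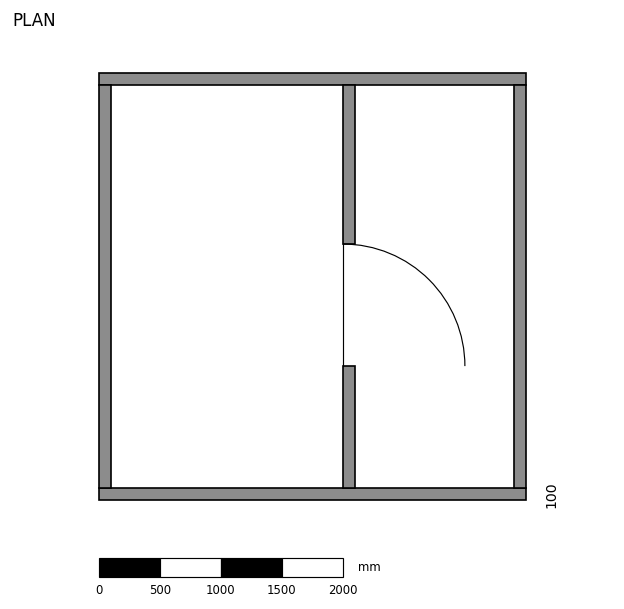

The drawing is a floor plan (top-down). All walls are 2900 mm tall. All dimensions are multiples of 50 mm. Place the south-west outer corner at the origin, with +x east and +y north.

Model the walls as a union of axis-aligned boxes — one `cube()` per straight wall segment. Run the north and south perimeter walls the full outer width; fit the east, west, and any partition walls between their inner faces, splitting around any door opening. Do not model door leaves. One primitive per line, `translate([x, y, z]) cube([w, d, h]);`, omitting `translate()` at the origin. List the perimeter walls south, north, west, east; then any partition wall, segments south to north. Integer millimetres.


cube([3500, 100, 2900]);
translate([0, 3400, 0]) cube([3500, 100, 2900]);
translate([0, 100, 0]) cube([100, 3300, 2900]);
translate([3400, 100, 0]) cube([100, 3300, 2900]);
translate([2000, 100, 0]) cube([100, 1000, 2900]);
translate([2000, 2100, 0]) cube([100, 1300, 2900]);


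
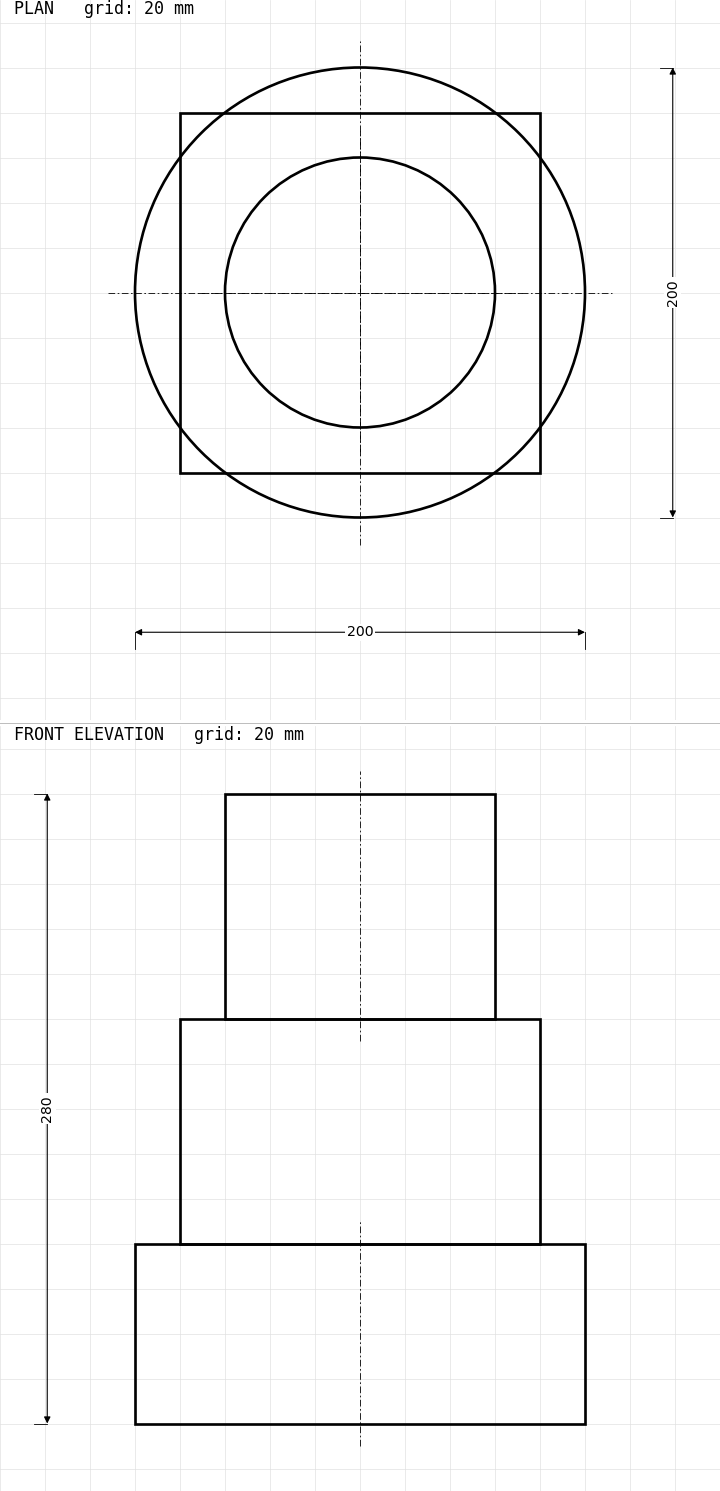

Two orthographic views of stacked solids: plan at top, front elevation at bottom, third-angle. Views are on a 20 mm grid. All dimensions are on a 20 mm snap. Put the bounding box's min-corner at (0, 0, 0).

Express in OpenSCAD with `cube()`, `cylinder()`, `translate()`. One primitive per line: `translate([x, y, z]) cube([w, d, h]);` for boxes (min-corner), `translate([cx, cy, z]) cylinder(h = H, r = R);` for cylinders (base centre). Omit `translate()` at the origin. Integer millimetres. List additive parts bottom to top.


translate([100, 100, 0]) cylinder(h = 80, r = 100);
translate([20, 20, 80]) cube([160, 160, 100]);
translate([100, 100, 180]) cylinder(h = 100, r = 60);
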